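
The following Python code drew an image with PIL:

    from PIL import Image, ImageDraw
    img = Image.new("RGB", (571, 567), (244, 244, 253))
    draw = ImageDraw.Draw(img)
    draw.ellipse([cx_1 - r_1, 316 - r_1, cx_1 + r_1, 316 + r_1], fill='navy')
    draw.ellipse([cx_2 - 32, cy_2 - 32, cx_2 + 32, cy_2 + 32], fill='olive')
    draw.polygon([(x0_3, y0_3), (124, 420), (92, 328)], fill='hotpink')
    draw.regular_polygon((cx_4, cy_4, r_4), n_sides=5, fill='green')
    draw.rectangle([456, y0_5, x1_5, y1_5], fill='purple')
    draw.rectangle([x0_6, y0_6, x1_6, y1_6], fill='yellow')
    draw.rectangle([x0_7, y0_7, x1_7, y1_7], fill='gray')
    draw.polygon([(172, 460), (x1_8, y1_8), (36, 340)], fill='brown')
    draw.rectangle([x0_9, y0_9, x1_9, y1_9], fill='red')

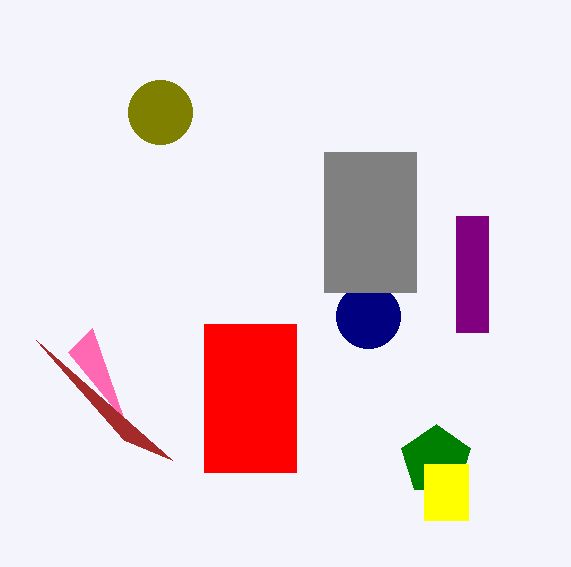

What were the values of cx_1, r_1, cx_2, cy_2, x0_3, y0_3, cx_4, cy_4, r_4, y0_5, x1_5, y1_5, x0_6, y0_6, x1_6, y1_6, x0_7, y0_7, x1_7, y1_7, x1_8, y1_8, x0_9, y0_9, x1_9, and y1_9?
cx_1 = 368
r_1 = 32
cx_2 = 160
cy_2 = 112
x0_3 = 68
y0_3 = 352
cx_4 = 436
cy_4 = 460
r_4 = 36
y0_5 = 216
x1_5 = 488
y1_5 = 332
x0_6 = 424
y0_6 = 464
x1_6 = 468
y1_6 = 520
x0_7 = 324
y0_7 = 152
x1_7 = 416
y1_7 = 292
x1_8 = 124
y1_8 = 440
x0_9 = 204
y0_9 = 324
x1_9 = 296
y1_9 = 472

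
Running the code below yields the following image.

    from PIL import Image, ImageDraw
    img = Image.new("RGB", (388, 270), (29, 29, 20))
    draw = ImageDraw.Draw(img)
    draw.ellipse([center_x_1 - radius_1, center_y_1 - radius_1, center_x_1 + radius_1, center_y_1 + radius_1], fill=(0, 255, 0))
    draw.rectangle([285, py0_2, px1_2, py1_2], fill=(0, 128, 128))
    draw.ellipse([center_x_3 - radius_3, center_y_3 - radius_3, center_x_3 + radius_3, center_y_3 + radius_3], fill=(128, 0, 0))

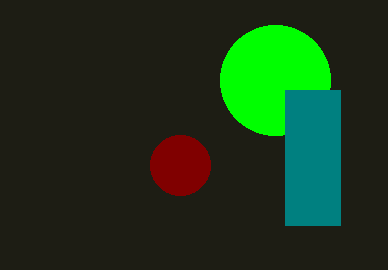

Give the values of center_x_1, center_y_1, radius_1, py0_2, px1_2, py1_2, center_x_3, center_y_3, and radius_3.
center_x_1 = 275; center_y_1 = 80; radius_1 = 55; py0_2 = 90; px1_2 = 340; py1_2 = 225; center_x_3 = 180; center_y_3 = 165; radius_3 = 30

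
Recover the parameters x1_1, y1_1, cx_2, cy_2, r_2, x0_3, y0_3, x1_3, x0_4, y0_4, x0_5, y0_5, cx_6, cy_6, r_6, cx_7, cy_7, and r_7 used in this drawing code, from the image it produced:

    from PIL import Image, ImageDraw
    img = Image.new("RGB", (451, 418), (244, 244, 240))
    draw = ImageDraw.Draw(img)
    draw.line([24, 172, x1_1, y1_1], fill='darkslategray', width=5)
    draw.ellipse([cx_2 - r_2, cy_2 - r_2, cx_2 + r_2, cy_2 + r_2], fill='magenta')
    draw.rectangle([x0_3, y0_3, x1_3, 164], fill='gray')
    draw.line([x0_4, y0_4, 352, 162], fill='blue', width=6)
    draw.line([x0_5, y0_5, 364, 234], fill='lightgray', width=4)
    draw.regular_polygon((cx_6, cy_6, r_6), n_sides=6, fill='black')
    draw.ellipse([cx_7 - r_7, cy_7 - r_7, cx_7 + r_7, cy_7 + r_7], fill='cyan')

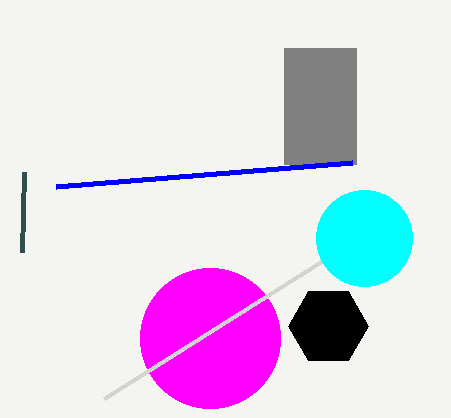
x1_1 = 22; y1_1 = 252; cx_2 = 210; cy_2 = 338; r_2 = 70; x0_3 = 284; y0_3 = 48; x1_3 = 356; x0_4 = 56; y0_4 = 186; x0_5 = 104; y0_5 = 398; cx_6 = 328; cy_6 = 326; r_6 = 40; cx_7 = 364; cy_7 = 238; r_7 = 48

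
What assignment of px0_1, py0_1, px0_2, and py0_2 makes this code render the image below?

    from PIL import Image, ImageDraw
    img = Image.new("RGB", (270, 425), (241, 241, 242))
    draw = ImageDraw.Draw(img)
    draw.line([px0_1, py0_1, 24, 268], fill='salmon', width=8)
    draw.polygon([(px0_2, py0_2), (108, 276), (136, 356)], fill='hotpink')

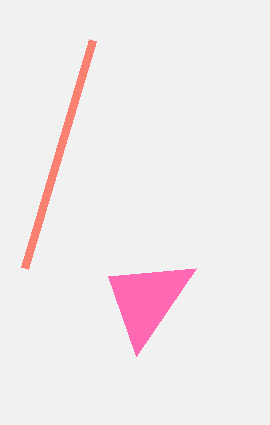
px0_1 = 92, py0_1 = 40, px0_2 = 196, py0_2 = 268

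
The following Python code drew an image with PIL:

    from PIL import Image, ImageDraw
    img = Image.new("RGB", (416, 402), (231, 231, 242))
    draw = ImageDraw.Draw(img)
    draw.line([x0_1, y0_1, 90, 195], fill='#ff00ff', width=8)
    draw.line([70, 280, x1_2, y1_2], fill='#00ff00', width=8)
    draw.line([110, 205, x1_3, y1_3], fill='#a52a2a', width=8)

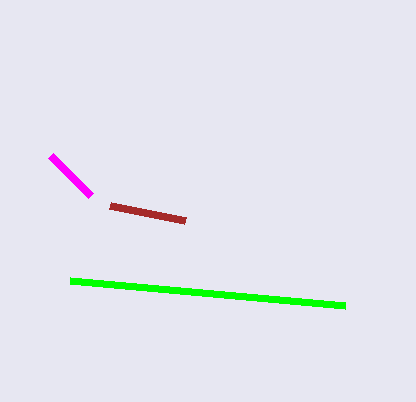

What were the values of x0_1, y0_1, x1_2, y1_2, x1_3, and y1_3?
x0_1 = 50; y0_1 = 155; x1_2 = 345; y1_2 = 305; x1_3 = 185; y1_3 = 220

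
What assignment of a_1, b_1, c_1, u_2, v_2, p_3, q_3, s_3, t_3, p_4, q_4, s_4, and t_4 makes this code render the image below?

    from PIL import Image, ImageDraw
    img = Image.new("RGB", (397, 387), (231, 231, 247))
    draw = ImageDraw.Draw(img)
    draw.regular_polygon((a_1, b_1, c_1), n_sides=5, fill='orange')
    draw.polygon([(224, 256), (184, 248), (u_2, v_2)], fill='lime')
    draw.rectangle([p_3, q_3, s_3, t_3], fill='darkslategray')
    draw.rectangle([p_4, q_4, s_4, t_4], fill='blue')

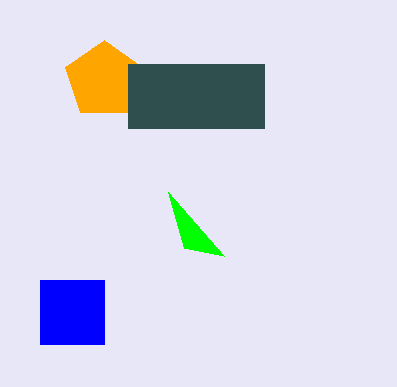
a_1 = 104
b_1 = 80
c_1 = 40
u_2 = 168
v_2 = 192
p_3 = 128
q_3 = 64
s_3 = 264
t_3 = 128
p_4 = 40
q_4 = 280
s_4 = 104
t_4 = 344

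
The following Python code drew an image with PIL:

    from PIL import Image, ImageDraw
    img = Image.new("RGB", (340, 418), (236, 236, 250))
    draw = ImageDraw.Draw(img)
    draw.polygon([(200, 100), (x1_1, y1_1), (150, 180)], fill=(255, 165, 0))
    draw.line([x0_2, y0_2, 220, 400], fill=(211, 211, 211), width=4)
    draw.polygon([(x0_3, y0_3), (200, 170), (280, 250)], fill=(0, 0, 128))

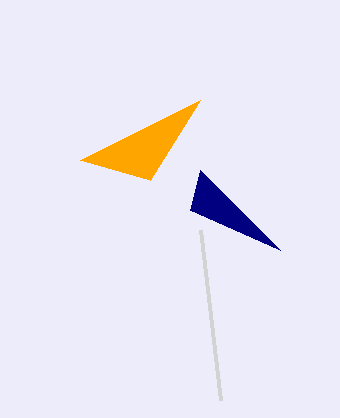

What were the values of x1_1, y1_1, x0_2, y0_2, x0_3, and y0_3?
x1_1 = 80; y1_1 = 160; x0_2 = 200; y0_2 = 230; x0_3 = 190; y0_3 = 210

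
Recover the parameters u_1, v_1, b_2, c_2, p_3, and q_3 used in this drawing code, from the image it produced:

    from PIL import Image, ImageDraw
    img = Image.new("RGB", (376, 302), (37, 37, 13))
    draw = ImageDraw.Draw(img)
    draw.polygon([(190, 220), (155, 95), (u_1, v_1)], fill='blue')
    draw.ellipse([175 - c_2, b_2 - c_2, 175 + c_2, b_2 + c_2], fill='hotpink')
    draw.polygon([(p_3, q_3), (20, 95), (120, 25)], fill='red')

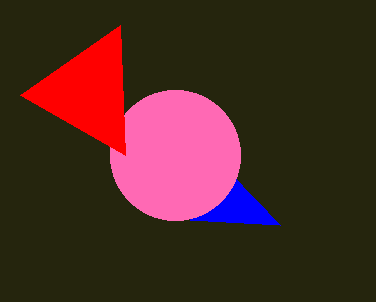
u_1 = 280; v_1 = 225; b_2 = 155; c_2 = 65; p_3 = 125; q_3 = 155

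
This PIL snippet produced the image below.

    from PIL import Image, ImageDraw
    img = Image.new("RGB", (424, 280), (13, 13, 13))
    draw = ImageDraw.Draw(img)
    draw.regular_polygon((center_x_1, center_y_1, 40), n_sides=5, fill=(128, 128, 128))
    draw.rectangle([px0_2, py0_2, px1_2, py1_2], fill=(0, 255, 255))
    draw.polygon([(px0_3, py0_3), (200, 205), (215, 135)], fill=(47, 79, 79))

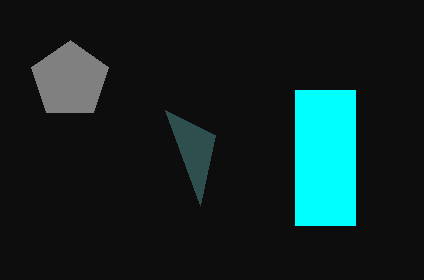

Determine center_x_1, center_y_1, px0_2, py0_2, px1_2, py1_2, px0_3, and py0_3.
center_x_1 = 70, center_y_1 = 80, px0_2 = 295, py0_2 = 90, px1_2 = 355, py1_2 = 225, px0_3 = 165, py0_3 = 110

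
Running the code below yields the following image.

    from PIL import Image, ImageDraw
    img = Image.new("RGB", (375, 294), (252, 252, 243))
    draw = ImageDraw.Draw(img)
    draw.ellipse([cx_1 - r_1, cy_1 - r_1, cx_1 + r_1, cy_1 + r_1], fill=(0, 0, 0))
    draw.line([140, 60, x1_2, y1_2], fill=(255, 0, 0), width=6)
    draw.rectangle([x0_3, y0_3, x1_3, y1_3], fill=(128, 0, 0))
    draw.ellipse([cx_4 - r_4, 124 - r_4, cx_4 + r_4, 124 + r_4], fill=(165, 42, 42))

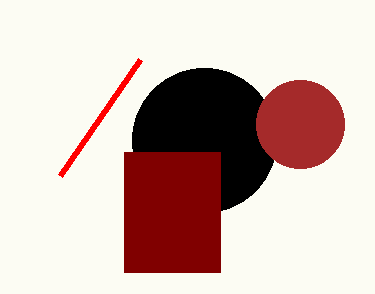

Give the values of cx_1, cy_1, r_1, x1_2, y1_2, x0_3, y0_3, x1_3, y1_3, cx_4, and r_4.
cx_1 = 204
cy_1 = 140
r_1 = 72
x1_2 = 60
y1_2 = 176
x0_3 = 124
y0_3 = 152
x1_3 = 220
y1_3 = 272
cx_4 = 300
r_4 = 44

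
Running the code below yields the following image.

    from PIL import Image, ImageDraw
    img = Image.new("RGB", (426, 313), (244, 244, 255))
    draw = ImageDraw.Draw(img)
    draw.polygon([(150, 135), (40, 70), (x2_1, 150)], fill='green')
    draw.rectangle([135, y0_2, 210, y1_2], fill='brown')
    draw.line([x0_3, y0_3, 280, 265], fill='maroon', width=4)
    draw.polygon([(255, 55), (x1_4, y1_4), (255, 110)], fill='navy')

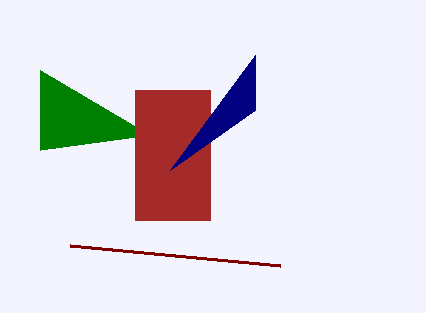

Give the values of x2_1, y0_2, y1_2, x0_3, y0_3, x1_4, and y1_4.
x2_1 = 40, y0_2 = 90, y1_2 = 220, x0_3 = 70, y0_3 = 245, x1_4 = 170, y1_4 = 170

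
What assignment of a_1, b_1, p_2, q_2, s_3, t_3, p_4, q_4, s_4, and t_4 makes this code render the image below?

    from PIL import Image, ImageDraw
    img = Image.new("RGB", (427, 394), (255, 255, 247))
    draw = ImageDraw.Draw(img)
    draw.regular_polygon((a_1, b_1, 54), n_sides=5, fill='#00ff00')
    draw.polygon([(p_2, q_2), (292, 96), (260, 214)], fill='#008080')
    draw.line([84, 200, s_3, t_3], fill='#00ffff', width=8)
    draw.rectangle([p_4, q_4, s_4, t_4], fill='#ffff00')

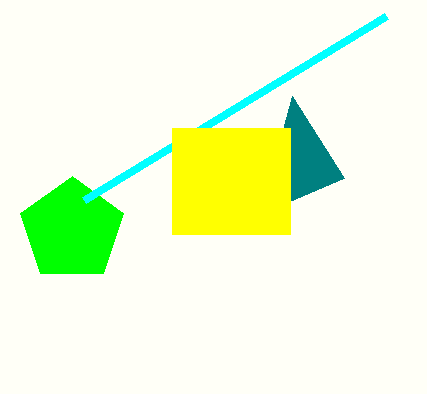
a_1 = 72; b_1 = 230; p_2 = 344; q_2 = 178; s_3 = 386; t_3 = 16; p_4 = 172; q_4 = 128; s_4 = 290; t_4 = 234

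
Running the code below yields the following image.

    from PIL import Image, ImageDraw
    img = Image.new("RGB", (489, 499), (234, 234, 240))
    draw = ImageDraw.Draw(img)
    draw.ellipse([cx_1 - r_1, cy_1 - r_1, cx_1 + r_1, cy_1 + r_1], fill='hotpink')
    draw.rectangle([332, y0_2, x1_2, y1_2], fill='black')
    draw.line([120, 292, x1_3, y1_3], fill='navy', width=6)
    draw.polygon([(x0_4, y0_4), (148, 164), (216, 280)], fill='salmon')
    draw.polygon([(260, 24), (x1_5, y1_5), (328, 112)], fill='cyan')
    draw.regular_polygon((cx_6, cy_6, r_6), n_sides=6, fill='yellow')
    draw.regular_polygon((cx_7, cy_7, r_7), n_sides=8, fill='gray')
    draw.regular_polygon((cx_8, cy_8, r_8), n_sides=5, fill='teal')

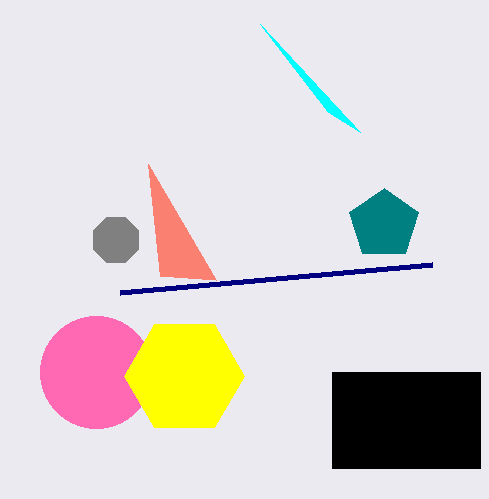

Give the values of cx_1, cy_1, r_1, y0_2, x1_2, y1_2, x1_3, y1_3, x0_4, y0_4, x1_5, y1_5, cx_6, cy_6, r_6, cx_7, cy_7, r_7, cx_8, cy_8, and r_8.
cx_1 = 96
cy_1 = 372
r_1 = 56
y0_2 = 372
x1_2 = 480
y1_2 = 468
x1_3 = 432
y1_3 = 264
x0_4 = 160
y0_4 = 276
x1_5 = 360
y1_5 = 132
cx_6 = 184
cy_6 = 376
r_6 = 60
cx_7 = 116
cy_7 = 240
r_7 = 24
cx_8 = 384
cy_8 = 224
r_8 = 36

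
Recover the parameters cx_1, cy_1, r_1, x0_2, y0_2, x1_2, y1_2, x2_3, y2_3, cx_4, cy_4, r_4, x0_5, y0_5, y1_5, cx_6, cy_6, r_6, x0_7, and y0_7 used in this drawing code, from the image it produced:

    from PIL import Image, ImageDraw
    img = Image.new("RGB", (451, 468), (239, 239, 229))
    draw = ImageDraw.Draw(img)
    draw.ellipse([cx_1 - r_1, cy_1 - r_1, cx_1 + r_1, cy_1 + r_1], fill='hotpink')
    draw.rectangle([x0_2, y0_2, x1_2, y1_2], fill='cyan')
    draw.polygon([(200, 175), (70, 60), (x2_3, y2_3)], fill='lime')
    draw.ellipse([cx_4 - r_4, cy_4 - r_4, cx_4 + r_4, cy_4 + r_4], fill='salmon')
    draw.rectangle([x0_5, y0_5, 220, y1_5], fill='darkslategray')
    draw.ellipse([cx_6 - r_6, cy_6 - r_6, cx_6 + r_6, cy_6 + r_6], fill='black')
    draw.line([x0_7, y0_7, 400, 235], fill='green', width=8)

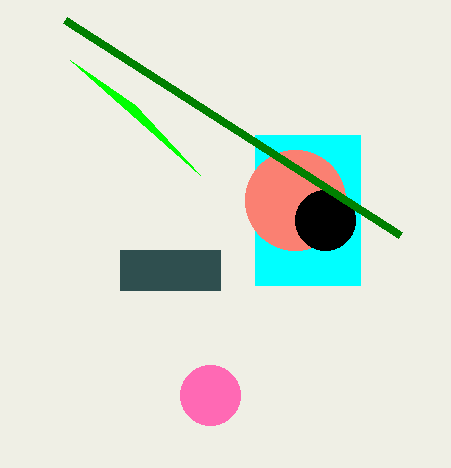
cx_1 = 210; cy_1 = 395; r_1 = 30; x0_2 = 255; y0_2 = 135; x1_2 = 360; y1_2 = 285; x2_3 = 135; y2_3 = 105; cx_4 = 295; cy_4 = 200; r_4 = 50; x0_5 = 120; y0_5 = 250; y1_5 = 290; cx_6 = 325; cy_6 = 220; r_6 = 30; x0_7 = 65; y0_7 = 20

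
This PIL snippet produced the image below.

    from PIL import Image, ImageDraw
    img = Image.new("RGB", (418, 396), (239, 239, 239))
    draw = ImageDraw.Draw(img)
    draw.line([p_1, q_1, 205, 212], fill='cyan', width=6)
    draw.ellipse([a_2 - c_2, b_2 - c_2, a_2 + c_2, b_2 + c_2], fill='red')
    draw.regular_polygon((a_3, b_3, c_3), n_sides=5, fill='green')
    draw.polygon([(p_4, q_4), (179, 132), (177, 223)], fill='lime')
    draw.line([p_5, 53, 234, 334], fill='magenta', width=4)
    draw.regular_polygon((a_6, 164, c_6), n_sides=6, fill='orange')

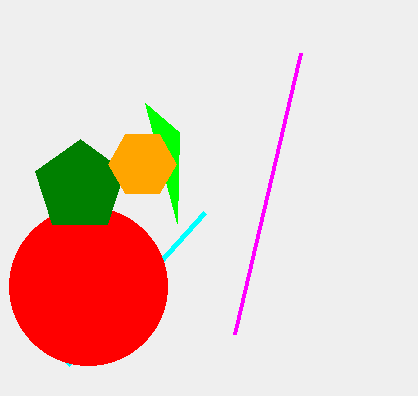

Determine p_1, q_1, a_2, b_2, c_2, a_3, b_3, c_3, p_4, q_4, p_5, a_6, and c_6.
p_1 = 68
q_1 = 364
a_2 = 88
b_2 = 286
c_2 = 79
a_3 = 80
b_3 = 186
c_3 = 47
p_4 = 145
q_4 = 103
p_5 = 300
a_6 = 142
c_6 = 34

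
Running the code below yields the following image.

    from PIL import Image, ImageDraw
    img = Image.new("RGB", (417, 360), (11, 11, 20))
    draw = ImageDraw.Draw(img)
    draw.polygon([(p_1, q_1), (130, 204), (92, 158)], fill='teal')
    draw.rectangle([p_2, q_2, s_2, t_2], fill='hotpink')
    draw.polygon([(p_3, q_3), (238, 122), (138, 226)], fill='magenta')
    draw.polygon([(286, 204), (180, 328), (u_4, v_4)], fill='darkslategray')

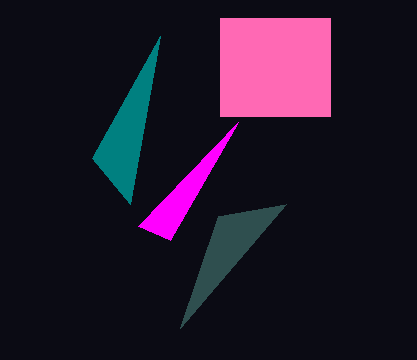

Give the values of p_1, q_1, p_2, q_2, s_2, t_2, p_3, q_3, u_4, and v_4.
p_1 = 160, q_1 = 36, p_2 = 220, q_2 = 18, s_2 = 330, t_2 = 116, p_3 = 170, q_3 = 240, u_4 = 218, v_4 = 216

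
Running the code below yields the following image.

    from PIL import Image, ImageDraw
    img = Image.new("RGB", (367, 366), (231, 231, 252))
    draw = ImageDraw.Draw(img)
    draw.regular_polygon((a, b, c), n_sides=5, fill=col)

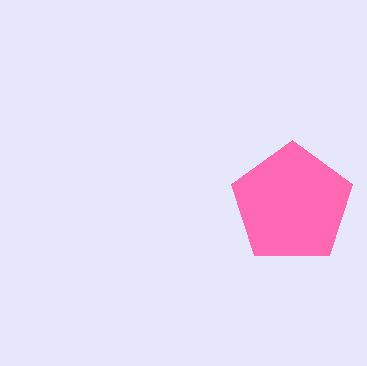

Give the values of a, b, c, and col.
a = 292, b = 204, c = 64, col = 'hotpink'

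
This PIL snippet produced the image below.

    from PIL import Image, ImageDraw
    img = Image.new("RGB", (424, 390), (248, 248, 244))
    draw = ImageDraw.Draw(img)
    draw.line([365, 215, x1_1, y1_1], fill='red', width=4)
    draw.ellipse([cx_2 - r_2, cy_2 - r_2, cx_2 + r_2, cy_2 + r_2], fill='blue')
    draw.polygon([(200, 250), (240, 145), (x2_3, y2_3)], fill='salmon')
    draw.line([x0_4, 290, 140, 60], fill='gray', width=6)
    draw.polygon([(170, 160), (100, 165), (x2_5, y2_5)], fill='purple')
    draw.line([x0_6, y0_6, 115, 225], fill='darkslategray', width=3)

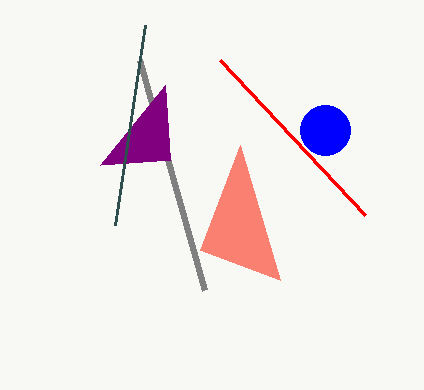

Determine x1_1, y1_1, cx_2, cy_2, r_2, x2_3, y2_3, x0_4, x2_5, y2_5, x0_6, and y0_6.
x1_1 = 220, y1_1 = 60, cx_2 = 325, cy_2 = 130, r_2 = 25, x2_3 = 280, y2_3 = 280, x0_4 = 205, x2_5 = 165, y2_5 = 85, x0_6 = 145, y0_6 = 25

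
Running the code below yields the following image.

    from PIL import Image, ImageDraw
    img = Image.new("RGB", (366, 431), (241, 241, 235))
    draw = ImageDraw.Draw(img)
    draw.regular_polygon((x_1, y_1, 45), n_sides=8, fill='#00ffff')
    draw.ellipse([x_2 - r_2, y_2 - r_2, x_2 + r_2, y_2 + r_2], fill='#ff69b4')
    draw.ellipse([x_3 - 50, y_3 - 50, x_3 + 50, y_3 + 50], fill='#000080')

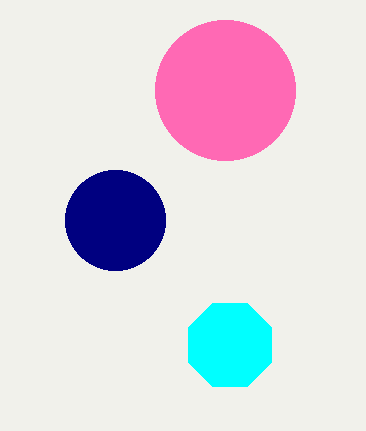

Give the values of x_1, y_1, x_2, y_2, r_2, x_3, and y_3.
x_1 = 230
y_1 = 345
x_2 = 225
y_2 = 90
r_2 = 70
x_3 = 115
y_3 = 220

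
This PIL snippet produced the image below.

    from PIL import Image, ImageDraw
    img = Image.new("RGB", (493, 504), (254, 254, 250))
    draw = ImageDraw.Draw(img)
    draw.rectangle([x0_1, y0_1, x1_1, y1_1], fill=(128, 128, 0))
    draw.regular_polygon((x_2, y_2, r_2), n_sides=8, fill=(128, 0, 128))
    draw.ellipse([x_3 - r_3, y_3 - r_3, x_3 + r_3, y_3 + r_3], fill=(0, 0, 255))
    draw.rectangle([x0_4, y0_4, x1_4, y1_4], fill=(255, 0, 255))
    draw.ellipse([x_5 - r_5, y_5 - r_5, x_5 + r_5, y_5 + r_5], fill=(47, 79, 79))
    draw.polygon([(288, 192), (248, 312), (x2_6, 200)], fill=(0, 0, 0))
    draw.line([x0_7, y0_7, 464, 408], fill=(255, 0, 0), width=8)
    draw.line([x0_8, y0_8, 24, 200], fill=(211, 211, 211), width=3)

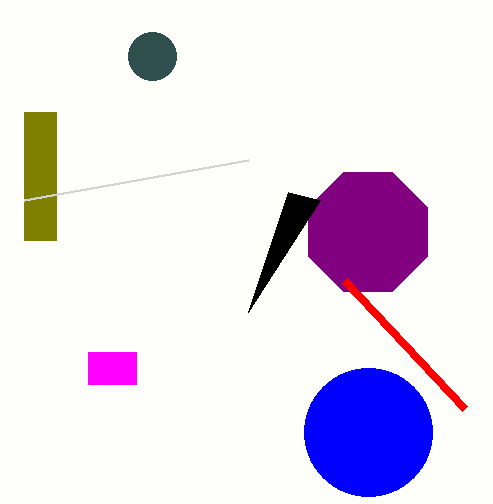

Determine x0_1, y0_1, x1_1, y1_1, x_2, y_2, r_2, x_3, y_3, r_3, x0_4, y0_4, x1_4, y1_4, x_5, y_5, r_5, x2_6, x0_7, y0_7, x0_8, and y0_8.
x0_1 = 24, y0_1 = 112, x1_1 = 56, y1_1 = 240, x_2 = 368, y_2 = 232, r_2 = 64, x_3 = 368, y_3 = 432, r_3 = 64, x0_4 = 88, y0_4 = 352, x1_4 = 136, y1_4 = 384, x_5 = 152, y_5 = 56, r_5 = 24, x2_6 = 320, x0_7 = 344, y0_7 = 280, x0_8 = 248, y0_8 = 160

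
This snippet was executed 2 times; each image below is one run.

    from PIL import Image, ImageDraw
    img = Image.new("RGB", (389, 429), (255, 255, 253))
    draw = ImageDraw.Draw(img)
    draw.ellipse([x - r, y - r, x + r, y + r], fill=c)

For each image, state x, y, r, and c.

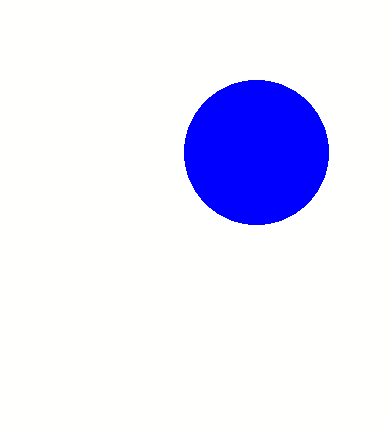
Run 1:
x = 256
y = 152
r = 72
c = 'blue'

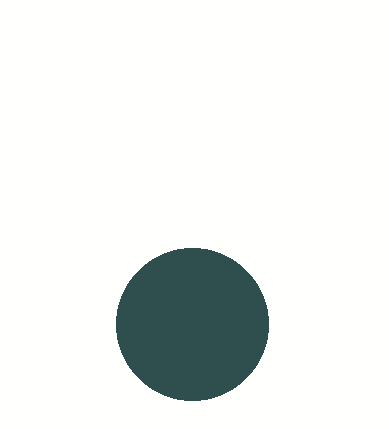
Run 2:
x = 192; y = 324; r = 76; c = 'darkslategray'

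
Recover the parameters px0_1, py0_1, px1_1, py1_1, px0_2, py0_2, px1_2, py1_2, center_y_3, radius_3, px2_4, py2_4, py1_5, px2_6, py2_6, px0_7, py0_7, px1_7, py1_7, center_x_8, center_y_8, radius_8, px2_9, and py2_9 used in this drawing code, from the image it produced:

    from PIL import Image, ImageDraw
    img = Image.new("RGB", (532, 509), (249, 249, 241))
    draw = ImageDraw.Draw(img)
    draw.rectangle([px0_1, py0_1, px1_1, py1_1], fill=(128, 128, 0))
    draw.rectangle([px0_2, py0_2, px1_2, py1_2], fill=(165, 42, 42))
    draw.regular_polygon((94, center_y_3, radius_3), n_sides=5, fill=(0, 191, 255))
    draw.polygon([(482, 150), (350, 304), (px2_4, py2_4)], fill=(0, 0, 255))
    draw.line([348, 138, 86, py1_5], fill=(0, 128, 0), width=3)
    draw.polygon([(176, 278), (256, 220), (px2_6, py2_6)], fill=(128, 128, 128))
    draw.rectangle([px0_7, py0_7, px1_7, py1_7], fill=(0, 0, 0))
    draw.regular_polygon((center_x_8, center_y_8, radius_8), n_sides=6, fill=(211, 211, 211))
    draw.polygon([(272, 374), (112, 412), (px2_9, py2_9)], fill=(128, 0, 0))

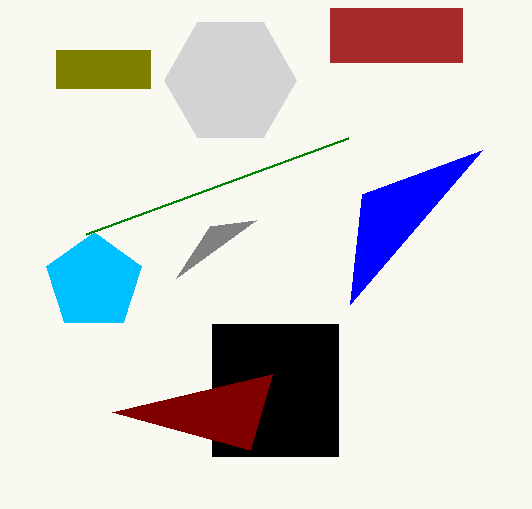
px0_1 = 56
py0_1 = 50
px1_1 = 150
py1_1 = 88
px0_2 = 330
py0_2 = 8
px1_2 = 462
py1_2 = 62
center_y_3 = 282
radius_3 = 50
px2_4 = 362
py2_4 = 194
py1_5 = 234
px2_6 = 210
py2_6 = 226
px0_7 = 212
py0_7 = 324
px1_7 = 338
py1_7 = 456
center_x_8 = 230
center_y_8 = 80
radius_8 = 66
px2_9 = 250
py2_9 = 450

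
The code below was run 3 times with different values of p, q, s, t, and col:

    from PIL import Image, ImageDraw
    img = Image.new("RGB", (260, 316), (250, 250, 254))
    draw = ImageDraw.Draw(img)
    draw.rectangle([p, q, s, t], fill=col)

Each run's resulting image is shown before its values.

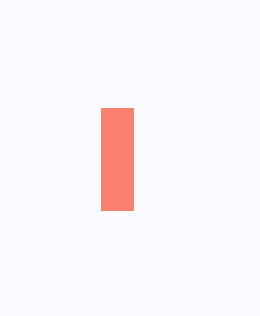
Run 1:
p = 101; q = 108; s = 133; t = 210; col = 'salmon'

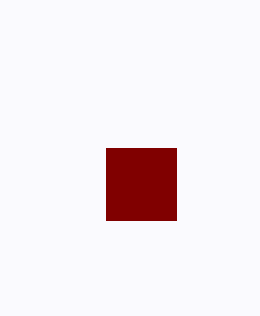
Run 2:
p = 106
q = 148
s = 176
t = 220
col = 'maroon'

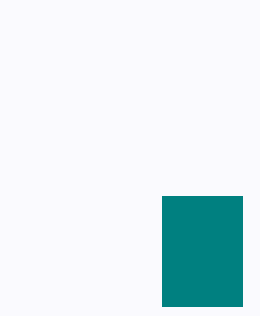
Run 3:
p = 162
q = 196
s = 242
t = 306
col = 'teal'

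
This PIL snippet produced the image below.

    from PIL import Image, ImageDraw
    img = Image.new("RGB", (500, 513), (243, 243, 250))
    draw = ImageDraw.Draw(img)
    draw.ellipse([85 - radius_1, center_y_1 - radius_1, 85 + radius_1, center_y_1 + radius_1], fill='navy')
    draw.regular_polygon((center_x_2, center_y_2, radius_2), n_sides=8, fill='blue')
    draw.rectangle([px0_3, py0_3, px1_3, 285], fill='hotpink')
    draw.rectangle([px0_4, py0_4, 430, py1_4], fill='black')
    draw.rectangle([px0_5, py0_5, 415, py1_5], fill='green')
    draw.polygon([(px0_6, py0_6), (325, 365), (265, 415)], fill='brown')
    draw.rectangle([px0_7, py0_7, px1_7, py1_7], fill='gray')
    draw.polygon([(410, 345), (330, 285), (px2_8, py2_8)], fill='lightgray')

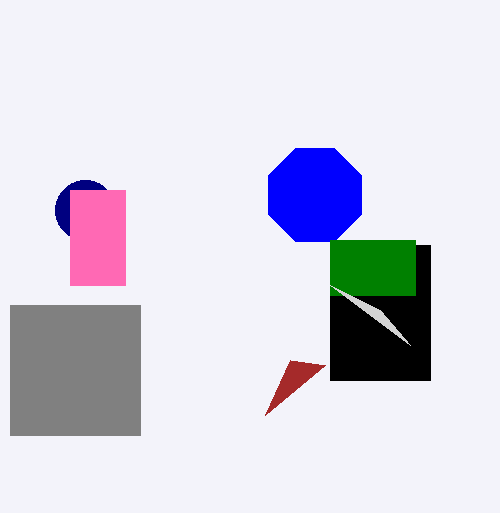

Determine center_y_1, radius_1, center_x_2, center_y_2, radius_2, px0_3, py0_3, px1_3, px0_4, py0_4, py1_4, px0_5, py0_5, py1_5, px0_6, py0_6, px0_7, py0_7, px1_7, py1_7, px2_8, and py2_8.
center_y_1 = 210; radius_1 = 30; center_x_2 = 315; center_y_2 = 195; radius_2 = 50; px0_3 = 70; py0_3 = 190; px1_3 = 125; px0_4 = 330; py0_4 = 245; py1_4 = 380; px0_5 = 330; py0_5 = 240; py1_5 = 295; px0_6 = 290; py0_6 = 360; px0_7 = 10; py0_7 = 305; px1_7 = 140; py1_7 = 435; px2_8 = 380; py2_8 = 310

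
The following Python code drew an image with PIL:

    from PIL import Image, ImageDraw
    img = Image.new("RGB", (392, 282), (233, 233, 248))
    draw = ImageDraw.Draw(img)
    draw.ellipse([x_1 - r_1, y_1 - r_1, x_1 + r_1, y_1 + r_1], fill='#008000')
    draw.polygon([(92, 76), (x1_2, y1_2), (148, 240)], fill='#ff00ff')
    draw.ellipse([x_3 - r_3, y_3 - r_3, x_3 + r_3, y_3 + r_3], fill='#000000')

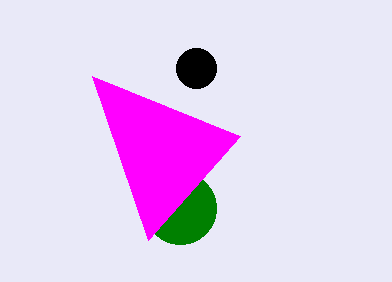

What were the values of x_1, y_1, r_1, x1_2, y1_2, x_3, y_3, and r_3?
x_1 = 180; y_1 = 208; r_1 = 36; x1_2 = 240; y1_2 = 136; x_3 = 196; y_3 = 68; r_3 = 20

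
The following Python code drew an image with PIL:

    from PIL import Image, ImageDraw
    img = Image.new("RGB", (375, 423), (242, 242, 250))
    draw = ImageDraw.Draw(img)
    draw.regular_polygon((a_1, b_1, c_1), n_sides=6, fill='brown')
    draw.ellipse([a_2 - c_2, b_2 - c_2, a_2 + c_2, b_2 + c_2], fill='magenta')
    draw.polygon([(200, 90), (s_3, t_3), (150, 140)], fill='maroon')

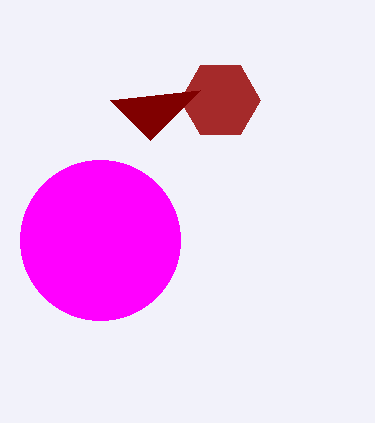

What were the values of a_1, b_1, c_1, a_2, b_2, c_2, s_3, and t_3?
a_1 = 220, b_1 = 100, c_1 = 40, a_2 = 100, b_2 = 240, c_2 = 80, s_3 = 110, t_3 = 100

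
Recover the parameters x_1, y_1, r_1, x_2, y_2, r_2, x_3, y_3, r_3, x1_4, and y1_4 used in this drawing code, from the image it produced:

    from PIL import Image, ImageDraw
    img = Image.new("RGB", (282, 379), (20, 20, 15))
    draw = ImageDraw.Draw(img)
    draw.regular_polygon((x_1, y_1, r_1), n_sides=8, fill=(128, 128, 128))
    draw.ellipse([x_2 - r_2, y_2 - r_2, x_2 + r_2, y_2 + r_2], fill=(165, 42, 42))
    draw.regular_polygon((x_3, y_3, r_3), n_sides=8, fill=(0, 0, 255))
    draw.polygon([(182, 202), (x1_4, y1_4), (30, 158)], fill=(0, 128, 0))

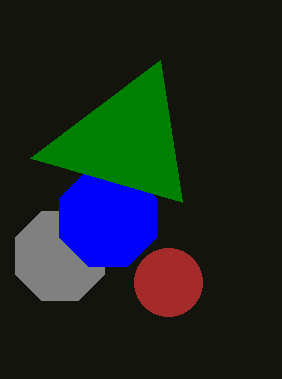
x_1 = 60, y_1 = 256, r_1 = 48, x_2 = 168, y_2 = 282, r_2 = 34, x_3 = 108, y_3 = 218, r_3 = 52, x1_4 = 160, y1_4 = 60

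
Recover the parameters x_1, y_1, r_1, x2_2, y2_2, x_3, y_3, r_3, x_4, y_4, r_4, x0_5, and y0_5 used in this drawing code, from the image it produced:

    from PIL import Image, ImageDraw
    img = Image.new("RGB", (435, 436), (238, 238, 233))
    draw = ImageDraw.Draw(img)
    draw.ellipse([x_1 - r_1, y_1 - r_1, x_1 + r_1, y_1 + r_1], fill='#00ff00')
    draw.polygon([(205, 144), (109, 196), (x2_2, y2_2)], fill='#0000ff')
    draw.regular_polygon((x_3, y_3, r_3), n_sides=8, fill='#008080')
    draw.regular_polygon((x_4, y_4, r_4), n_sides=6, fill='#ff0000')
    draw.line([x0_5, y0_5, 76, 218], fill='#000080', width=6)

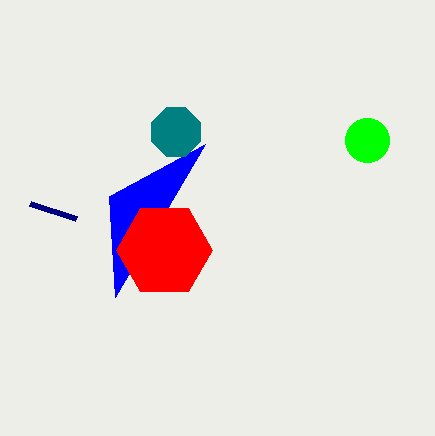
x_1 = 367
y_1 = 140
r_1 = 22
x2_2 = 115
y2_2 = 297
x_3 = 176
y_3 = 132
r_3 = 26
x_4 = 164
y_4 = 250
r_4 = 48
x0_5 = 30
y0_5 = 203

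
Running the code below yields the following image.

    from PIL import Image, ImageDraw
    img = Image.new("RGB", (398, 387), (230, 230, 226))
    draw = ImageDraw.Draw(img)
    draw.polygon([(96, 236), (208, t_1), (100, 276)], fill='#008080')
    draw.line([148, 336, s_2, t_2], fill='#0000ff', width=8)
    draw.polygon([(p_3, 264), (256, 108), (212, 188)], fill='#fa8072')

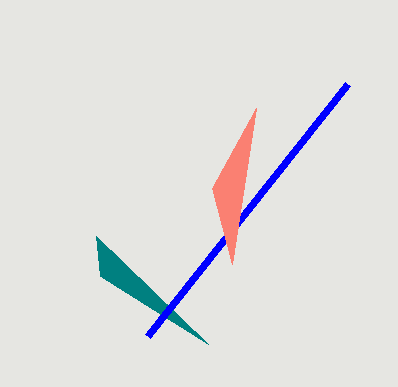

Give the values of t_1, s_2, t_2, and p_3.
t_1 = 344, s_2 = 348, t_2 = 84, p_3 = 232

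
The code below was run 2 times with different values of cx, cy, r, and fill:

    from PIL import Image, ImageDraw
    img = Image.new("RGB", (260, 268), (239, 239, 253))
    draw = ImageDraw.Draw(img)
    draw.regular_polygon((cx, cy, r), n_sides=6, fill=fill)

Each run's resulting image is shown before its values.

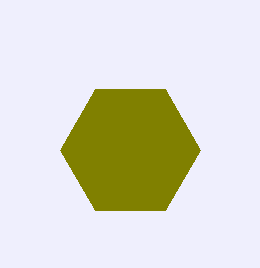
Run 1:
cx = 130, cy = 150, r = 70, fill = 'olive'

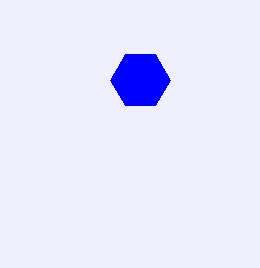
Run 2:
cx = 140
cy = 80
r = 30
fill = 'blue'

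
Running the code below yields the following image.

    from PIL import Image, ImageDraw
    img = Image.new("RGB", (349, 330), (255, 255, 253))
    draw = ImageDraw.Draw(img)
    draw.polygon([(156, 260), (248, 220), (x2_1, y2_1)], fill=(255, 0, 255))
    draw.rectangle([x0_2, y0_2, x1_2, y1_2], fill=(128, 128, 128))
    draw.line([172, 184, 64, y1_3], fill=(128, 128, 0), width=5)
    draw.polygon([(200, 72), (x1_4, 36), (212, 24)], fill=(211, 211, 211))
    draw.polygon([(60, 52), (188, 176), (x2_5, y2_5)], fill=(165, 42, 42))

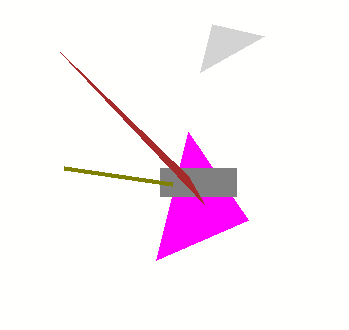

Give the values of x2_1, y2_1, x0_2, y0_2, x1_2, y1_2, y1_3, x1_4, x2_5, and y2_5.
x2_1 = 188, y2_1 = 132, x0_2 = 160, y0_2 = 168, x1_2 = 236, y1_2 = 196, y1_3 = 168, x1_4 = 264, x2_5 = 204, y2_5 = 204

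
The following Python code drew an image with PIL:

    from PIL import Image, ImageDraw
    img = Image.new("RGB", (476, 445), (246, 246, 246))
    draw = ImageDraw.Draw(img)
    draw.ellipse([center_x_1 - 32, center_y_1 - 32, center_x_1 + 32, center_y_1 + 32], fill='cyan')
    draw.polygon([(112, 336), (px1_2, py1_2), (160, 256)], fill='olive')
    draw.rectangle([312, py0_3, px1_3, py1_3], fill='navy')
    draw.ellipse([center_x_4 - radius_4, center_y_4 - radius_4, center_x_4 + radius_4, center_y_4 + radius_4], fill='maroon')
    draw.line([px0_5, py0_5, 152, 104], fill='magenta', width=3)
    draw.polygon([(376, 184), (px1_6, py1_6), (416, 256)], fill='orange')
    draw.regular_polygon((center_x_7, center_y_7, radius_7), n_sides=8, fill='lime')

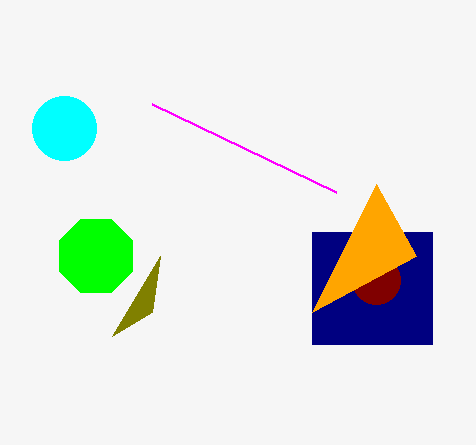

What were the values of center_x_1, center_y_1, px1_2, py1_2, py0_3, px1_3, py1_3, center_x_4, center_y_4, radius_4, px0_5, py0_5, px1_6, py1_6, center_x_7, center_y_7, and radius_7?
center_x_1 = 64; center_y_1 = 128; px1_2 = 152; py1_2 = 312; py0_3 = 232; px1_3 = 432; py1_3 = 344; center_x_4 = 376; center_y_4 = 280; radius_4 = 24; px0_5 = 336; py0_5 = 192; px1_6 = 312; py1_6 = 312; center_x_7 = 96; center_y_7 = 256; radius_7 = 40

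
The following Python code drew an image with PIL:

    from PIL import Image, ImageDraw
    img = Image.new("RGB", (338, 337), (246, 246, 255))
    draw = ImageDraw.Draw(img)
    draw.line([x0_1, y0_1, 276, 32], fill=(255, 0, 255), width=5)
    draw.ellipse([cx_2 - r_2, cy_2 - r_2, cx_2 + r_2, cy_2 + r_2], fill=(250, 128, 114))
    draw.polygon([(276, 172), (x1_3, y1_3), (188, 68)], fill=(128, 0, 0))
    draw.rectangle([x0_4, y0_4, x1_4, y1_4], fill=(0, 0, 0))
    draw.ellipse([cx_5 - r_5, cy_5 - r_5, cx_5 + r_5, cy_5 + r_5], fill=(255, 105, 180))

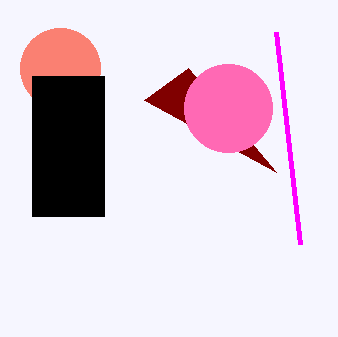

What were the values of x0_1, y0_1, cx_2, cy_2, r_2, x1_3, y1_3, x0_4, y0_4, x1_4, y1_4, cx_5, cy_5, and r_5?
x0_1 = 300; y0_1 = 244; cx_2 = 60; cy_2 = 68; r_2 = 40; x1_3 = 144; y1_3 = 100; x0_4 = 32; y0_4 = 76; x1_4 = 104; y1_4 = 216; cx_5 = 228; cy_5 = 108; r_5 = 44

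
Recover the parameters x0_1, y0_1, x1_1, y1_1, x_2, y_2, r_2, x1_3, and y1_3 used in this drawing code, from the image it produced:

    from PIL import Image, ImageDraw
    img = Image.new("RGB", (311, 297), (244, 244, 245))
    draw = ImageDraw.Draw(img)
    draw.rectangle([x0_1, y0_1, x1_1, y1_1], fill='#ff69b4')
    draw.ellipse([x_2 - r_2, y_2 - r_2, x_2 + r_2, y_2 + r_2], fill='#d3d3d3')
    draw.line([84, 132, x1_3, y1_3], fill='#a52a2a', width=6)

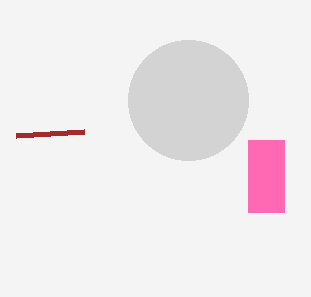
x0_1 = 248
y0_1 = 140
x1_1 = 284
y1_1 = 212
x_2 = 188
y_2 = 100
r_2 = 60
x1_3 = 16
y1_3 = 136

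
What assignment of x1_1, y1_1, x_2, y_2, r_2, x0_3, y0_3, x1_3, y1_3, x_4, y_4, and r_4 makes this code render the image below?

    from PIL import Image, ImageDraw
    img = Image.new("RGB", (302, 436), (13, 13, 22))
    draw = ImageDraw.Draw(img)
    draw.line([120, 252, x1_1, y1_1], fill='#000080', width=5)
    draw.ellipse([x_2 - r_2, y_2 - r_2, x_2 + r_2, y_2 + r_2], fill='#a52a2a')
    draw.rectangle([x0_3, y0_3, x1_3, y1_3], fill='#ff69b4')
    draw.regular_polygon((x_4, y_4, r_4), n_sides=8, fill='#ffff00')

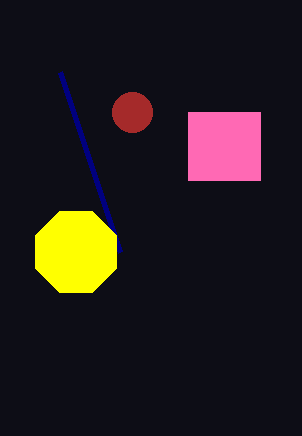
x1_1 = 60
y1_1 = 72
x_2 = 132
y_2 = 112
r_2 = 20
x0_3 = 188
y0_3 = 112
x1_3 = 260
y1_3 = 180
x_4 = 76
y_4 = 252
r_4 = 44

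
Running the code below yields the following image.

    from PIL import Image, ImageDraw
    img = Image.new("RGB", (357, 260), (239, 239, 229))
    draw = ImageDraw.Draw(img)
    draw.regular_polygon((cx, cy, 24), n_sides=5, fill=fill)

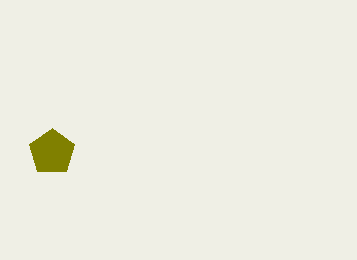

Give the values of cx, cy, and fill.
cx = 52; cy = 152; fill = 'olive'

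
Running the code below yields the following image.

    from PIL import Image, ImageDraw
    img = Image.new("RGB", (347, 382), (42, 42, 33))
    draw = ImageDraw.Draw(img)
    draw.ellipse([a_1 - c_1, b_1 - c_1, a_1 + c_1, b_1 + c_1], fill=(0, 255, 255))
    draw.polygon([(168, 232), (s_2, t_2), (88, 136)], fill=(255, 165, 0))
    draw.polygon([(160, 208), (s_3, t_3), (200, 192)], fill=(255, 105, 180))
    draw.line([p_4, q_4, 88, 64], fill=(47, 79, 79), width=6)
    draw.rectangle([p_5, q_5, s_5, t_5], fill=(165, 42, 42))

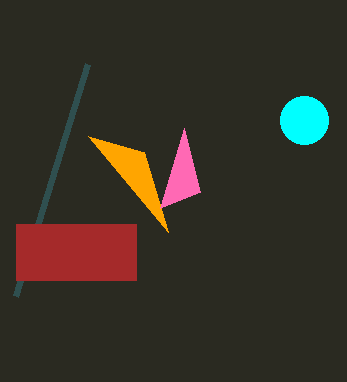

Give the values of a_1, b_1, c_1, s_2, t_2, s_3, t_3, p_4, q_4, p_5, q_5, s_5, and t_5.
a_1 = 304; b_1 = 120; c_1 = 24; s_2 = 144; t_2 = 152; s_3 = 184; t_3 = 128; p_4 = 16; q_4 = 296; p_5 = 16; q_5 = 224; s_5 = 136; t_5 = 280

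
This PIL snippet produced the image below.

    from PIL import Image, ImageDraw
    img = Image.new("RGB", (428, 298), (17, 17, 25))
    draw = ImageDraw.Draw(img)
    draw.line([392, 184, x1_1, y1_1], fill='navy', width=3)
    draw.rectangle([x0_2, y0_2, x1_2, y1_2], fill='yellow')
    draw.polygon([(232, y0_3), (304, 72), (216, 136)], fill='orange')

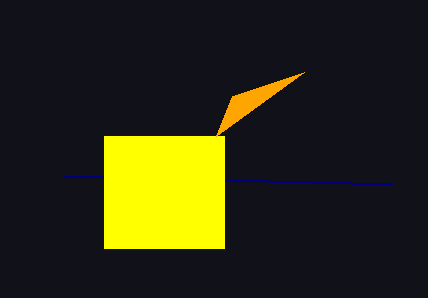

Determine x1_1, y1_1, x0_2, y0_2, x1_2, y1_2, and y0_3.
x1_1 = 64; y1_1 = 176; x0_2 = 104; y0_2 = 136; x1_2 = 224; y1_2 = 248; y0_3 = 96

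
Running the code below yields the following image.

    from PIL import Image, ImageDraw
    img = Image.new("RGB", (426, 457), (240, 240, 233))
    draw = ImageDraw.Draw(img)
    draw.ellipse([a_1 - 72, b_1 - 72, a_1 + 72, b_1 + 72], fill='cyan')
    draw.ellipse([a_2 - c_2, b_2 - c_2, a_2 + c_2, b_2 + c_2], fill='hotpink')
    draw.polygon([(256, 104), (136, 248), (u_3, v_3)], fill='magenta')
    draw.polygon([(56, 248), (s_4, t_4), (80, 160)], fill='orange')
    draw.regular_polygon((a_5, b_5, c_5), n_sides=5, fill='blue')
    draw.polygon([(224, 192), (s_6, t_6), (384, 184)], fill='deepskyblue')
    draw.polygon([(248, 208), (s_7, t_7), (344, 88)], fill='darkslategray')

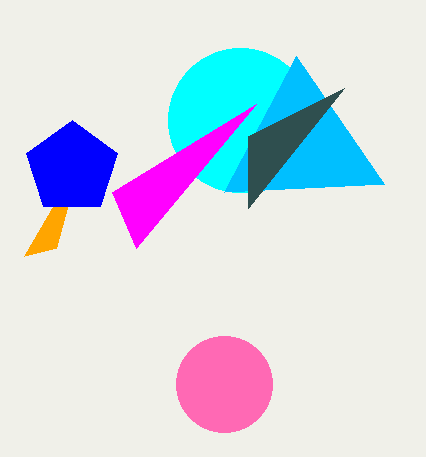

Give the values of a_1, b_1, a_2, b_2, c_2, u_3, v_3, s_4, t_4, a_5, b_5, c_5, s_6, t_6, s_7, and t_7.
a_1 = 240
b_1 = 120
a_2 = 224
b_2 = 384
c_2 = 48
u_3 = 112
v_3 = 192
s_4 = 24
t_4 = 256
a_5 = 72
b_5 = 168
c_5 = 48
s_6 = 296
t_6 = 56
s_7 = 248
t_7 = 136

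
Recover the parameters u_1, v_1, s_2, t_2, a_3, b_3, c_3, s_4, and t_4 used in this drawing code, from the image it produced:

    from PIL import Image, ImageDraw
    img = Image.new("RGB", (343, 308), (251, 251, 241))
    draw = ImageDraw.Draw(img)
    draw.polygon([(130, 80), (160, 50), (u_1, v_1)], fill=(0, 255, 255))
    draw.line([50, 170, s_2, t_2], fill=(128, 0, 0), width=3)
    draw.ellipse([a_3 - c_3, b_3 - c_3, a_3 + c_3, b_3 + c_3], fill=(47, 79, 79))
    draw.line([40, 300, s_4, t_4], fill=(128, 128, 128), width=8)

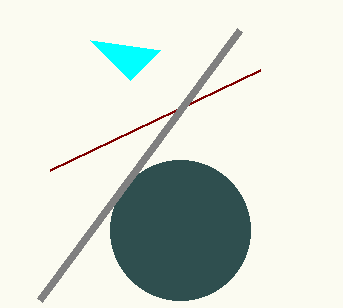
u_1 = 90
v_1 = 40
s_2 = 260
t_2 = 70
a_3 = 180
b_3 = 230
c_3 = 70
s_4 = 240
t_4 = 30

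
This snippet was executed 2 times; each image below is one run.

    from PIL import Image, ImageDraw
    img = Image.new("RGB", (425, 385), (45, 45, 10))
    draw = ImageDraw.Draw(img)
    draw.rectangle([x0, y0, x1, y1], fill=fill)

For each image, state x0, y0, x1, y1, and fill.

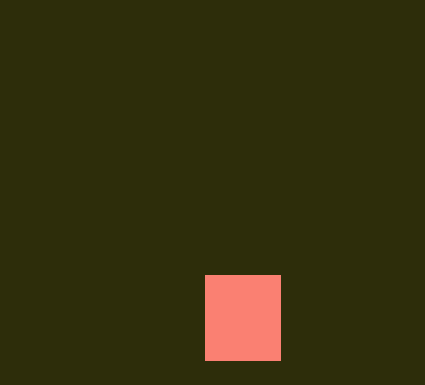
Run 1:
x0 = 205
y0 = 275
x1 = 280
y1 = 360
fill = 'salmon'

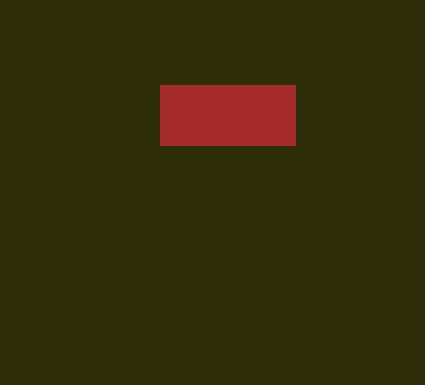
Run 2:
x0 = 160, y0 = 85, x1 = 295, y1 = 145, fill = 'brown'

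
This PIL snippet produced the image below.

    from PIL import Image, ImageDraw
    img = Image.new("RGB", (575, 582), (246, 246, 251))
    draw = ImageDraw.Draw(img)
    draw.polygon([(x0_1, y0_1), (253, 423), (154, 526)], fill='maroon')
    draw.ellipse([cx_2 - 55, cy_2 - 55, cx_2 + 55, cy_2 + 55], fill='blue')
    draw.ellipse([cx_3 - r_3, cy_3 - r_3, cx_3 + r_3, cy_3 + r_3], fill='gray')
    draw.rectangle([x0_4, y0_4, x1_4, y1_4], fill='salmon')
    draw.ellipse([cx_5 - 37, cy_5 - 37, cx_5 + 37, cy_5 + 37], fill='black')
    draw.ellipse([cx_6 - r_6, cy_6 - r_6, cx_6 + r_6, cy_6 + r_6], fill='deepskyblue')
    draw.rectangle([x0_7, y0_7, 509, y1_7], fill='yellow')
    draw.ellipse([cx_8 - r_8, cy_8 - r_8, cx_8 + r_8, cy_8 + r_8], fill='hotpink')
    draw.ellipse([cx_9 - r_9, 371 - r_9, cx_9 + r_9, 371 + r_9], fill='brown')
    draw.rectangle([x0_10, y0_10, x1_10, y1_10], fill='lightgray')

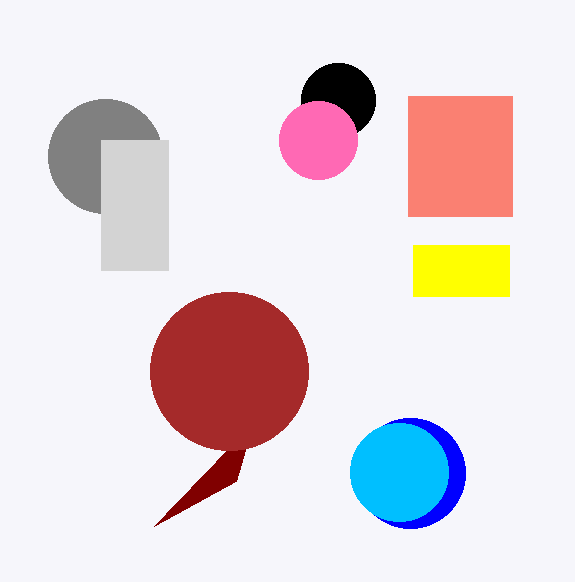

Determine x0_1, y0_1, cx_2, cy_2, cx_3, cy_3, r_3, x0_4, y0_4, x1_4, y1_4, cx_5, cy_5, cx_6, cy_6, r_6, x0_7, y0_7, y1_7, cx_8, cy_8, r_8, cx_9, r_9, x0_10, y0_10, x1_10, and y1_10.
x0_1 = 236; y0_1 = 481; cx_2 = 410; cy_2 = 473; cx_3 = 105; cy_3 = 156; r_3 = 57; x0_4 = 408; y0_4 = 96; x1_4 = 512; y1_4 = 216; cx_5 = 338; cy_5 = 100; cx_6 = 399; cy_6 = 472; r_6 = 49; x0_7 = 413; y0_7 = 245; y1_7 = 296; cx_8 = 318; cy_8 = 140; r_8 = 39; cx_9 = 229; r_9 = 79; x0_10 = 101; y0_10 = 140; x1_10 = 168; y1_10 = 270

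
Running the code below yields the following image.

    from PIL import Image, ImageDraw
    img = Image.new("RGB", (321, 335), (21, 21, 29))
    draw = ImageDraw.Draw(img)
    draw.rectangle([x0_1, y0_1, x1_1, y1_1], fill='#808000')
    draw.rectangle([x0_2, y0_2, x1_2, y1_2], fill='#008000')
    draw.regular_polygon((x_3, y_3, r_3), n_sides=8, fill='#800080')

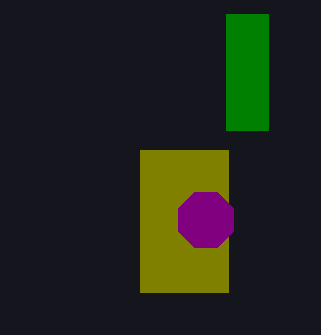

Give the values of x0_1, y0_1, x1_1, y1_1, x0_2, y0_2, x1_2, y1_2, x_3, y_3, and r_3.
x0_1 = 140, y0_1 = 150, x1_1 = 228, y1_1 = 292, x0_2 = 226, y0_2 = 14, x1_2 = 268, y1_2 = 130, x_3 = 206, y_3 = 220, r_3 = 30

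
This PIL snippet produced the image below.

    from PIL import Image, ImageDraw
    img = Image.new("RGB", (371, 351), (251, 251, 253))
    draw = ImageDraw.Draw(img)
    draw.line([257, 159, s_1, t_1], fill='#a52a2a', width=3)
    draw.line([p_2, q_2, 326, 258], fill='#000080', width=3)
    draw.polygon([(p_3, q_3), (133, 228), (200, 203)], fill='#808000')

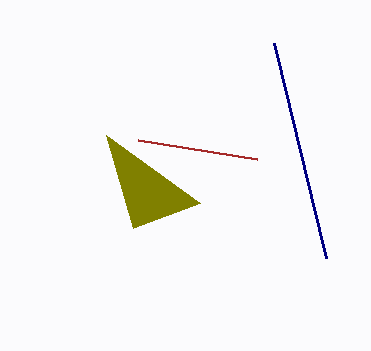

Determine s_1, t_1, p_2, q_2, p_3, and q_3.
s_1 = 138
t_1 = 140
p_2 = 274
q_2 = 43
p_3 = 106
q_3 = 135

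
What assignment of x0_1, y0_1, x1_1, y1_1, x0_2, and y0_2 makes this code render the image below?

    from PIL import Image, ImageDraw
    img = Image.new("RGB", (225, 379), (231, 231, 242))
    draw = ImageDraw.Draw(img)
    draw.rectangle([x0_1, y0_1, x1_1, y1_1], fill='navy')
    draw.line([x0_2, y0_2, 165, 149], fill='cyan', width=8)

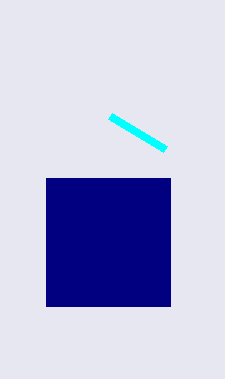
x0_1 = 46; y0_1 = 178; x1_1 = 170; y1_1 = 306; x0_2 = 110; y0_2 = 116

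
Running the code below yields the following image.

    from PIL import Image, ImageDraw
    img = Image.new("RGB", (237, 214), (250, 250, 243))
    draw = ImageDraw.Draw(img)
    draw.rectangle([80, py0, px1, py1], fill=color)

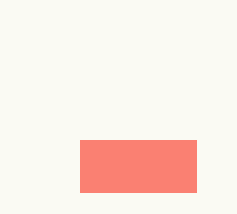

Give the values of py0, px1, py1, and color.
py0 = 140
px1 = 196
py1 = 192
color = 'salmon'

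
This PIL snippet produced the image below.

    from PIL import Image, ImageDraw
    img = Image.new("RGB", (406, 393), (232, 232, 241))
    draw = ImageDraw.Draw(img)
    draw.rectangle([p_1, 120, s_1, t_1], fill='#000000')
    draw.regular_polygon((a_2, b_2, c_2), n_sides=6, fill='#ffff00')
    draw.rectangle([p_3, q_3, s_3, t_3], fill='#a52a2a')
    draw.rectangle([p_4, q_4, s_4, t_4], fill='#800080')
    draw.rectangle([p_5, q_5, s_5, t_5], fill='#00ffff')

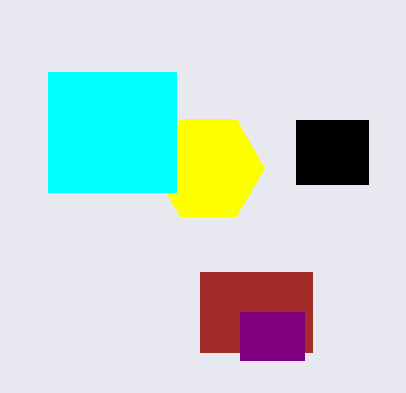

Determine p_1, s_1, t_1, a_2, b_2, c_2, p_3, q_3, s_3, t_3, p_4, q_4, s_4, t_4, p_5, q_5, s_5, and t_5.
p_1 = 296; s_1 = 368; t_1 = 184; a_2 = 208; b_2 = 168; c_2 = 56; p_3 = 200; q_3 = 272; s_3 = 312; t_3 = 352; p_4 = 240; q_4 = 312; s_4 = 304; t_4 = 360; p_5 = 48; q_5 = 72; s_5 = 176; t_5 = 192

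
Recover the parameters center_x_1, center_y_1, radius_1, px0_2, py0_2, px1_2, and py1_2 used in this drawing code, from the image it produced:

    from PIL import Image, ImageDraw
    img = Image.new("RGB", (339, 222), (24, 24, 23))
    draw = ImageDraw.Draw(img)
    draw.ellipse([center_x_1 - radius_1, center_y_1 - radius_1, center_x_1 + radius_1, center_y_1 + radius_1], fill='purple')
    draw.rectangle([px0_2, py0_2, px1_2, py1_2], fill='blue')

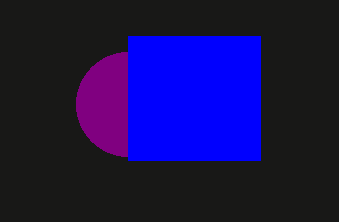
center_x_1 = 128; center_y_1 = 104; radius_1 = 52; px0_2 = 128; py0_2 = 36; px1_2 = 260; py1_2 = 160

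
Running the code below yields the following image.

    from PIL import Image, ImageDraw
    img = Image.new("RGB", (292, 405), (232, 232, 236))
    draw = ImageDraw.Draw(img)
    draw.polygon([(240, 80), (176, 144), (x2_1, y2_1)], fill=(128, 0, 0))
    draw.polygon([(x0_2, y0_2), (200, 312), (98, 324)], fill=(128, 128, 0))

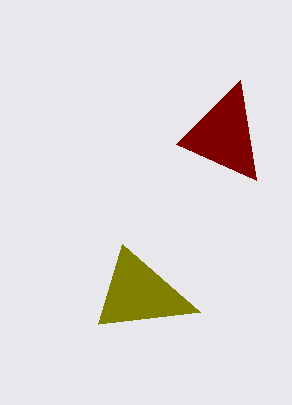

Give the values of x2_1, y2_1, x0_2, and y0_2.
x2_1 = 256; y2_1 = 180; x0_2 = 122; y0_2 = 244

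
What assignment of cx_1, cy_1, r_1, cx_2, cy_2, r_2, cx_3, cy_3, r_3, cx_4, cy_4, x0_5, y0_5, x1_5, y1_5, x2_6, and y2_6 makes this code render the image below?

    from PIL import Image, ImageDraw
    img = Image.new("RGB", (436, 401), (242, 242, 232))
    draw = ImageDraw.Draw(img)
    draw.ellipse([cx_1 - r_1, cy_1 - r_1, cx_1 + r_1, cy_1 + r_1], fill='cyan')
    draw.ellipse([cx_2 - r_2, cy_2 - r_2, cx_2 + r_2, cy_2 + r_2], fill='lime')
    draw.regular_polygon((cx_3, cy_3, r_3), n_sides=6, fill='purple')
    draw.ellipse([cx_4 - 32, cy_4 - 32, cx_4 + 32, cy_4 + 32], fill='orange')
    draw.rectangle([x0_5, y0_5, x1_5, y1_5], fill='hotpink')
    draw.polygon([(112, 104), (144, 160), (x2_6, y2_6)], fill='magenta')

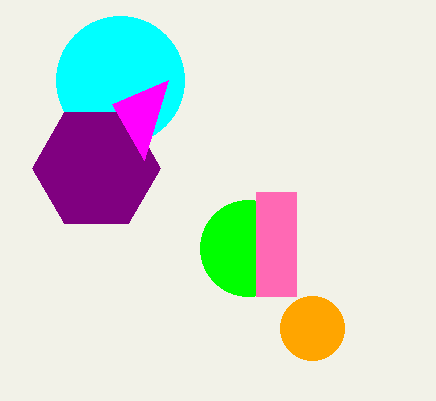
cx_1 = 120, cy_1 = 80, r_1 = 64, cx_2 = 248, cy_2 = 248, r_2 = 48, cx_3 = 96, cy_3 = 168, r_3 = 64, cx_4 = 312, cy_4 = 328, x0_5 = 256, y0_5 = 192, x1_5 = 296, y1_5 = 296, x2_6 = 168, y2_6 = 80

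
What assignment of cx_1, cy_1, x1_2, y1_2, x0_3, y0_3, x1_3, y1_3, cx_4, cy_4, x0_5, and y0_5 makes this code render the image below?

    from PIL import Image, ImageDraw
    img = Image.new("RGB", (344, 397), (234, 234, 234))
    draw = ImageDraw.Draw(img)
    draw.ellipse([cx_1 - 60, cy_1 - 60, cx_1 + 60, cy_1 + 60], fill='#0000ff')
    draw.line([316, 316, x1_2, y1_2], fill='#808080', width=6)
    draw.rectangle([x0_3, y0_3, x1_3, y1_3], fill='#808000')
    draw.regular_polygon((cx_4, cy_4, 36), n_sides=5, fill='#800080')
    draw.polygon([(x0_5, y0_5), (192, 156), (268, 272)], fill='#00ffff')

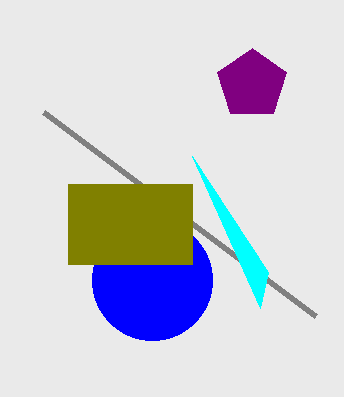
cx_1 = 152
cy_1 = 280
x1_2 = 44
y1_2 = 112
x0_3 = 68
y0_3 = 184
x1_3 = 192
y1_3 = 264
cx_4 = 252
cy_4 = 84
x0_5 = 260
y0_5 = 308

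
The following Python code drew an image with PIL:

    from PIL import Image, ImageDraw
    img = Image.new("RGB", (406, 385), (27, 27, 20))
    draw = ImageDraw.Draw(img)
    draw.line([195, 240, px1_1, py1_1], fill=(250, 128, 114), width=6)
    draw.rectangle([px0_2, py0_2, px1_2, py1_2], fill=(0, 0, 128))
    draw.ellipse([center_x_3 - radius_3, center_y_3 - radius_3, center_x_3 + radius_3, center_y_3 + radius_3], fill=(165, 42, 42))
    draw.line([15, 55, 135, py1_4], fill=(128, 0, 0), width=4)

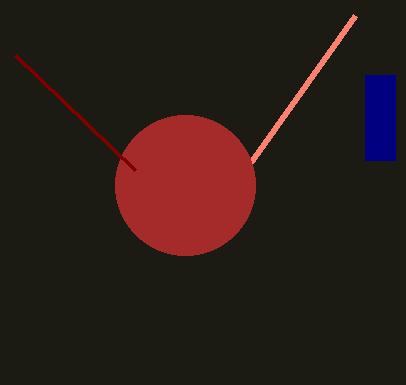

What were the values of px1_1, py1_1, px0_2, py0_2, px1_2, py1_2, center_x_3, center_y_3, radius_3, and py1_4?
px1_1 = 355, py1_1 = 15, px0_2 = 365, py0_2 = 75, px1_2 = 395, py1_2 = 160, center_x_3 = 185, center_y_3 = 185, radius_3 = 70, py1_4 = 170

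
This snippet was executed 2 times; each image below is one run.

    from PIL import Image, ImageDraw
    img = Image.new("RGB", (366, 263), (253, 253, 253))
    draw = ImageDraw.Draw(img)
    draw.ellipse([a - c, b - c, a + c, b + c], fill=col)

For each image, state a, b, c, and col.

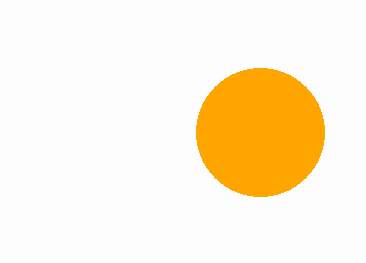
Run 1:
a = 260; b = 132; c = 64; col = 'orange'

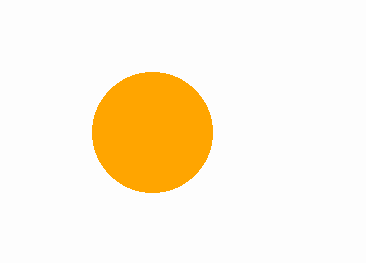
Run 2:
a = 152
b = 132
c = 60
col = 'orange'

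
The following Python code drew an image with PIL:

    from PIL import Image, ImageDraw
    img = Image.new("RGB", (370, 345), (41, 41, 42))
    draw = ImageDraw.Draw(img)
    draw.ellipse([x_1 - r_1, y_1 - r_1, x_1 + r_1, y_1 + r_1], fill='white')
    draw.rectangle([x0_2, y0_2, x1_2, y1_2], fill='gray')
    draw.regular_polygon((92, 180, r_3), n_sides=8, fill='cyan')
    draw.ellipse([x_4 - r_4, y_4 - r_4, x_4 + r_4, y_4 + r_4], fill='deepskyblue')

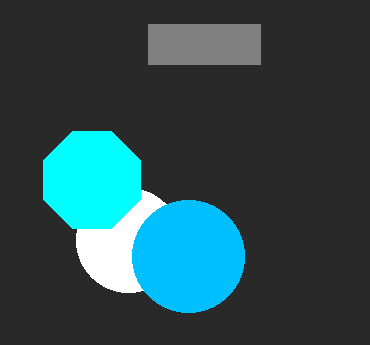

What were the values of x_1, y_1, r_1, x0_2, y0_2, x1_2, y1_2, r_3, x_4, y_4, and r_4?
x_1 = 128, y_1 = 240, r_1 = 52, x0_2 = 148, y0_2 = 24, x1_2 = 260, y1_2 = 64, r_3 = 52, x_4 = 188, y_4 = 256, r_4 = 56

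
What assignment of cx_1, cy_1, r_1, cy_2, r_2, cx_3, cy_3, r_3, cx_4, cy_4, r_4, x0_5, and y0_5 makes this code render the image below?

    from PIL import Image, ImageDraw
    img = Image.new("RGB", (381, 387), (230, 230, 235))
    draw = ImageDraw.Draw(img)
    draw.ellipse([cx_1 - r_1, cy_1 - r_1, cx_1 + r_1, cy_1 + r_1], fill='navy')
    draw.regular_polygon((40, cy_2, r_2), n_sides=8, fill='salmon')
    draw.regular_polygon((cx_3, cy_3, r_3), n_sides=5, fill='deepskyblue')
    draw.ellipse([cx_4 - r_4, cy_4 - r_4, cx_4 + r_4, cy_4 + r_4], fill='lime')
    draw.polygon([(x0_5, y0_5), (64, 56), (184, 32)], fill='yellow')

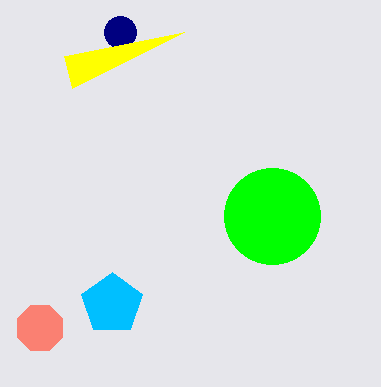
cx_1 = 120; cy_1 = 32; r_1 = 16; cy_2 = 328; r_2 = 24; cx_3 = 112; cy_3 = 304; r_3 = 32; cx_4 = 272; cy_4 = 216; r_4 = 48; x0_5 = 72; y0_5 = 88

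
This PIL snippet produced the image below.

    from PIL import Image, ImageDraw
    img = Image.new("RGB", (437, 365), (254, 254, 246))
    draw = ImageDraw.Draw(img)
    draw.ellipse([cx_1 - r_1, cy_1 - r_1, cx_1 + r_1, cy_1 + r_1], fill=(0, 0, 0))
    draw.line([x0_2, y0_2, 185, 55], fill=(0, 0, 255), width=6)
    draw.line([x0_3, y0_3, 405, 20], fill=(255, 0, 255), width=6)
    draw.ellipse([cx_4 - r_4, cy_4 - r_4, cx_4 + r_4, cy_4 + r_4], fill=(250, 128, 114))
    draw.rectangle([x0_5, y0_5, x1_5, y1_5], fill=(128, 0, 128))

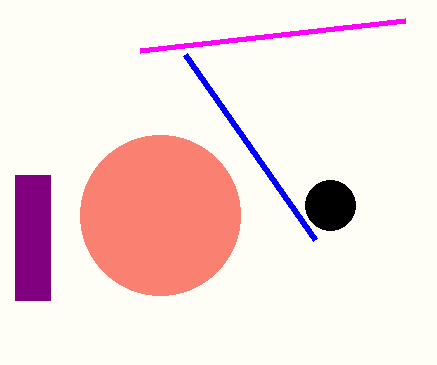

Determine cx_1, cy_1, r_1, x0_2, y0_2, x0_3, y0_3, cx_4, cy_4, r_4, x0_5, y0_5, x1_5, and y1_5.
cx_1 = 330; cy_1 = 205; r_1 = 25; x0_2 = 315; y0_2 = 240; x0_3 = 140; y0_3 = 50; cx_4 = 160; cy_4 = 215; r_4 = 80; x0_5 = 15; y0_5 = 175; x1_5 = 50; y1_5 = 300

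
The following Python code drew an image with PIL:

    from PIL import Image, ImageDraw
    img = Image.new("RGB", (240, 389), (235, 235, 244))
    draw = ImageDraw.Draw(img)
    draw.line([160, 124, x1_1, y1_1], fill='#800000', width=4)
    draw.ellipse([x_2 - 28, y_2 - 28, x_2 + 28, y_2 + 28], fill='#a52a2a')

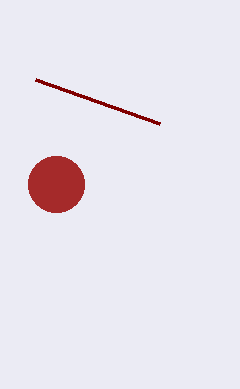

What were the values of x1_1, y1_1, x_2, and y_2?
x1_1 = 36; y1_1 = 80; x_2 = 56; y_2 = 184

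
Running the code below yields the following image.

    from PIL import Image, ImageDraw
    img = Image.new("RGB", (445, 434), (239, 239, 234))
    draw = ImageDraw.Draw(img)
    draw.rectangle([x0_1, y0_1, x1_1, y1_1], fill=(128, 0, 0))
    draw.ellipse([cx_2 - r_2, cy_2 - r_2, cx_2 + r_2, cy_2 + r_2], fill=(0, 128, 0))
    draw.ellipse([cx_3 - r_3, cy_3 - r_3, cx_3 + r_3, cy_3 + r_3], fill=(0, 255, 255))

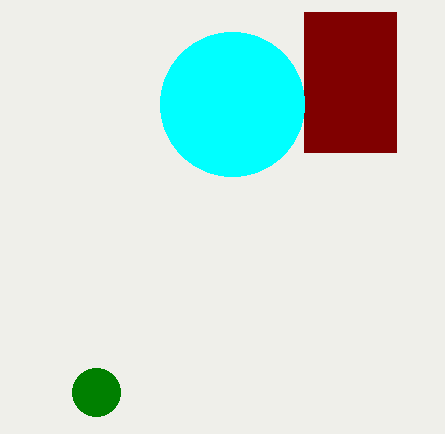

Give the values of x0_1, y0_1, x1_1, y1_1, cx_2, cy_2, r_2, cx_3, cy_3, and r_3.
x0_1 = 304; y0_1 = 12; x1_1 = 396; y1_1 = 152; cx_2 = 96; cy_2 = 392; r_2 = 24; cx_3 = 232; cy_3 = 104; r_3 = 72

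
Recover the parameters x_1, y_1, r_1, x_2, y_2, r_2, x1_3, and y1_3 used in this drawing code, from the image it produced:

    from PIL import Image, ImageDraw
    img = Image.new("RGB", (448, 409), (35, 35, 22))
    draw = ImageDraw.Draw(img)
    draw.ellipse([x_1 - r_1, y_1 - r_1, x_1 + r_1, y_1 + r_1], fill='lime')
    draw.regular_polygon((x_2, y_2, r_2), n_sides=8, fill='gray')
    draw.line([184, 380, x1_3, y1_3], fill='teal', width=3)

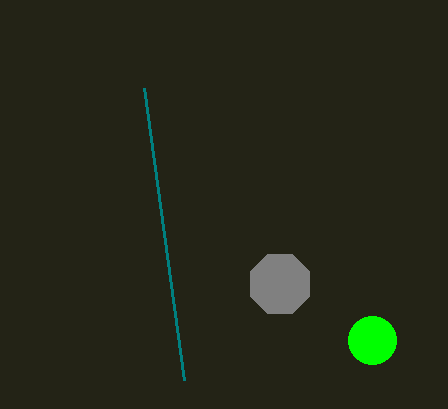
x_1 = 372; y_1 = 340; r_1 = 24; x_2 = 280; y_2 = 284; r_2 = 32; x1_3 = 144; y1_3 = 88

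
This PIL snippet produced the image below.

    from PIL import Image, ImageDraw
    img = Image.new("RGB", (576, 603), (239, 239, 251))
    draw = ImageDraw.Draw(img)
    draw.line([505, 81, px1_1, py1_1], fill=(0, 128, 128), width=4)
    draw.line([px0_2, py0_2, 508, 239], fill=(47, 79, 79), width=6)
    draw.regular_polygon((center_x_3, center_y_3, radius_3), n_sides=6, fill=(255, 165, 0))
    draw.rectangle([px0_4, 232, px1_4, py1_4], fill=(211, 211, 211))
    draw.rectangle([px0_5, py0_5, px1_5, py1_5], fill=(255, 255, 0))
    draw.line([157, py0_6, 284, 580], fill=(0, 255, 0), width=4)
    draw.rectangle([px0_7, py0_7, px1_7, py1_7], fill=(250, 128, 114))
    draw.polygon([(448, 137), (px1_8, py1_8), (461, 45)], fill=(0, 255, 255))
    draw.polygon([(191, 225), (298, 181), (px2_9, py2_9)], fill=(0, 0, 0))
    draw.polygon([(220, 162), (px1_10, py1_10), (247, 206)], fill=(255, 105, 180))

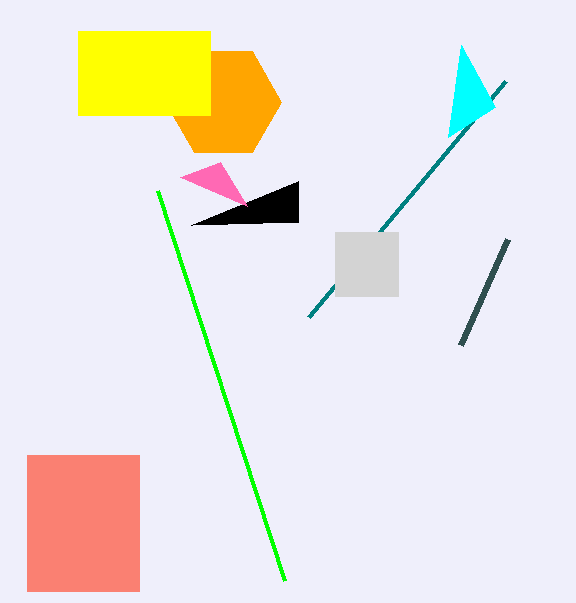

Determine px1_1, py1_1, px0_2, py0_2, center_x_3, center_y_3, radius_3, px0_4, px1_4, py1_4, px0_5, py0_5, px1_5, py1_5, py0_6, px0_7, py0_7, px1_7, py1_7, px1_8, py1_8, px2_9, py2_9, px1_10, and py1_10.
px1_1 = 308; py1_1 = 317; px0_2 = 461; py0_2 = 345; center_x_3 = 223; center_y_3 = 102; radius_3 = 58; px0_4 = 335; px1_4 = 398; py1_4 = 296; px0_5 = 78; py0_5 = 31; px1_5 = 210; py1_5 = 115; py0_6 = 190; px0_7 = 27; py0_7 = 455; px1_7 = 139; py1_7 = 591; px1_8 = 495; py1_8 = 107; px2_9 = 298; py2_9 = 222; px1_10 = 180; py1_10 = 177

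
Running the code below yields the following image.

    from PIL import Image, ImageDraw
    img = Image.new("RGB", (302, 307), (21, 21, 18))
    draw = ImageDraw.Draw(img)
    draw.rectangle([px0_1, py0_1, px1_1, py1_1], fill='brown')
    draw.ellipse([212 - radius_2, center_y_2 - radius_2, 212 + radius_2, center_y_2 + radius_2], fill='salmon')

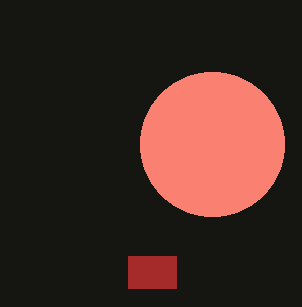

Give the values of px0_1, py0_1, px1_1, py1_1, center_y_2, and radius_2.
px0_1 = 128; py0_1 = 256; px1_1 = 176; py1_1 = 288; center_y_2 = 144; radius_2 = 72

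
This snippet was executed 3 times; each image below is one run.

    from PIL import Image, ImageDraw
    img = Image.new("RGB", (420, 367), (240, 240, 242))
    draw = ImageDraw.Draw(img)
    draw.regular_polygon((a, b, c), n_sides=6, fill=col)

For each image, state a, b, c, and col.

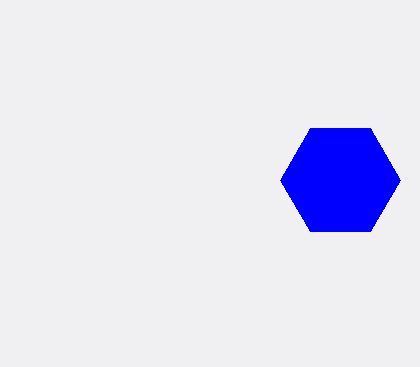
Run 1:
a = 340, b = 180, c = 60, col = 'blue'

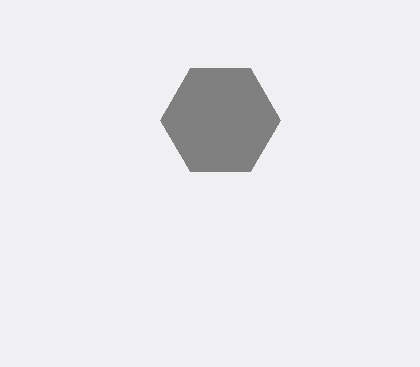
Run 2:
a = 220
b = 120
c = 60
col = 'gray'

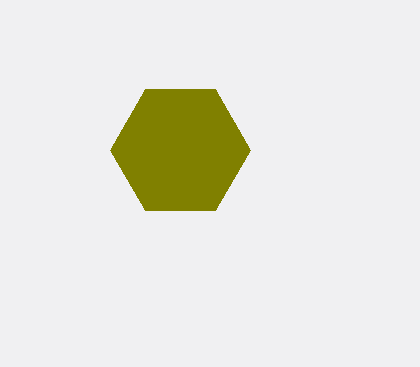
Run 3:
a = 180; b = 150; c = 70; col = 'olive'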